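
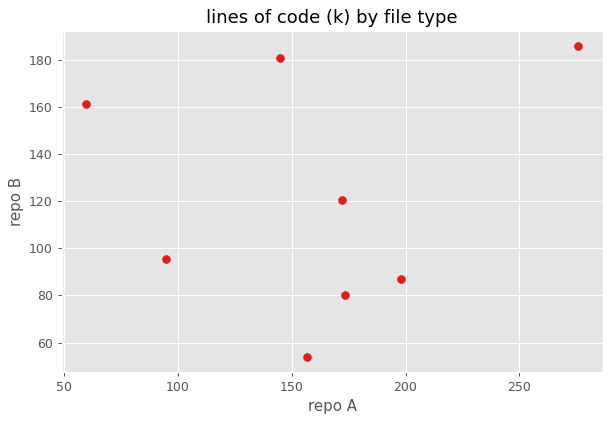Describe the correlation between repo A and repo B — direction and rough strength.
Points are roughly uncorrelated; weak (|r| ≈ 0.1).

no clear correlation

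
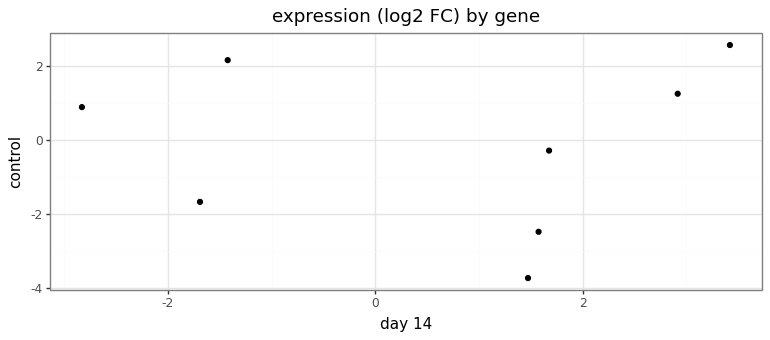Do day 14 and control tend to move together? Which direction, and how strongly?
no clear correlation

Points are roughly uncorrelated; weak (|r| ≈ 0.0).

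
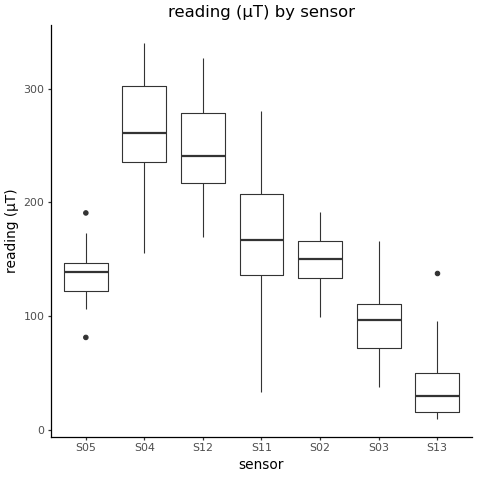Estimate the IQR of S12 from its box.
Q3 ≈ 275, Q1 ≈ 225; IQR ≈ 50.

≈ 50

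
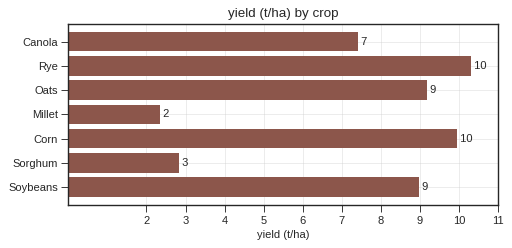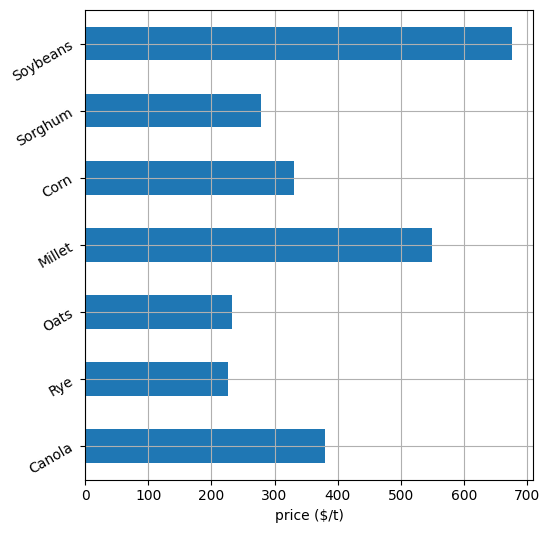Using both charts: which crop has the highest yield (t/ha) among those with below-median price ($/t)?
Rye

Chart 2 median price ($/t) ≈ 300; below-median crops: Rye, Oats, Sorghum. Among those, Rye has the highest yield (t/ha) (≈ 10).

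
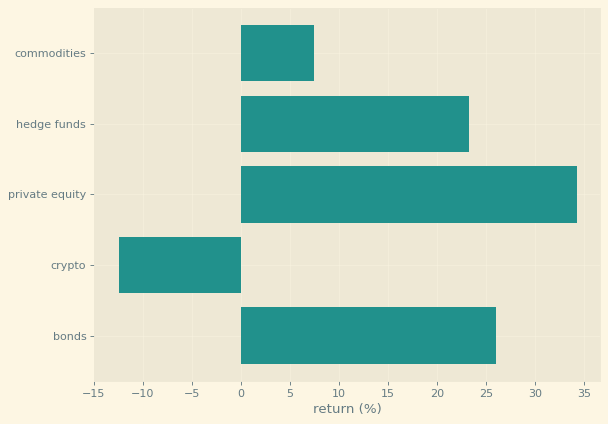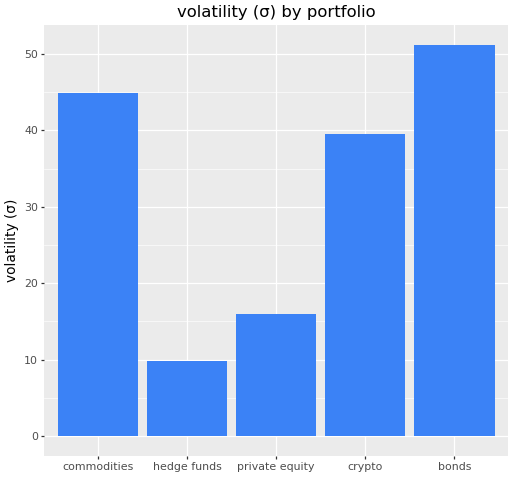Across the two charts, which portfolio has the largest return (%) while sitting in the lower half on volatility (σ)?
Chart 2 median volatility (σ) ≈ 40; below-median portfolios: hedge funds, private equity. Among those, private equity has the highest return (%) (≈ 35).

private equity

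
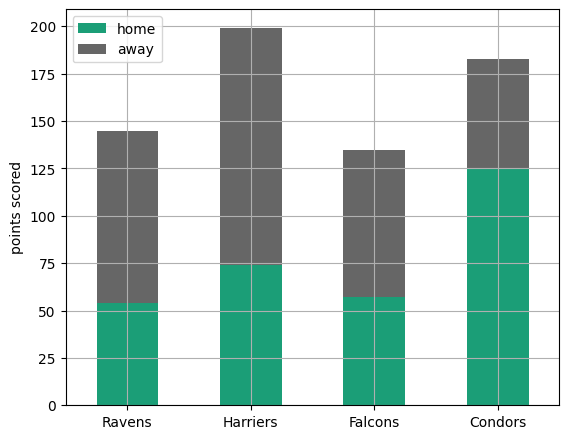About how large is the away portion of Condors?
away top ≈ 180, bottom ≈ 120; segment ≈ 60.

≈ 60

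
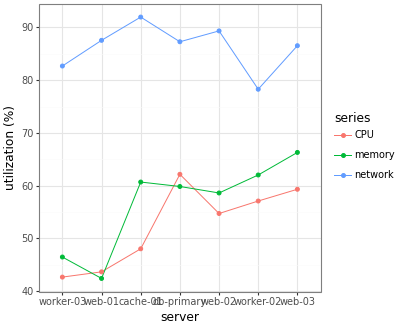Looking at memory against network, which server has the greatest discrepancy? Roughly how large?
web-01: memory ≈ 40, network ≈ 90 → gap ≈ 50. Next-largest (worker-03) is only ≈ 40.

web-01, ≈ 50 %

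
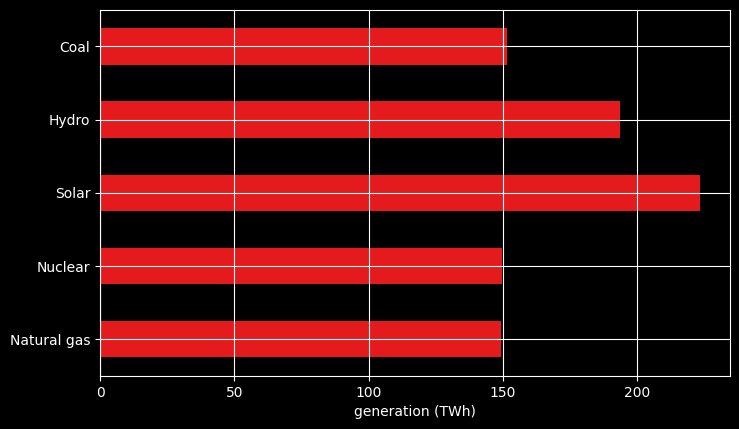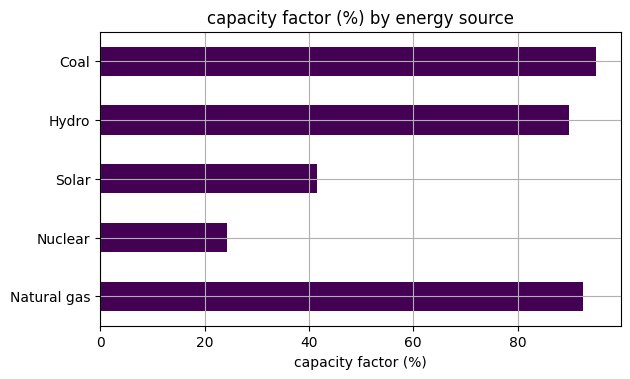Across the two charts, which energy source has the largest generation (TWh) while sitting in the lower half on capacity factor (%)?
Chart 2 median capacity factor (%) ≈ 90; below-median energy sources: Nuclear, Solar. Among those, Solar has the highest generation (TWh) (≈ 225).

Solar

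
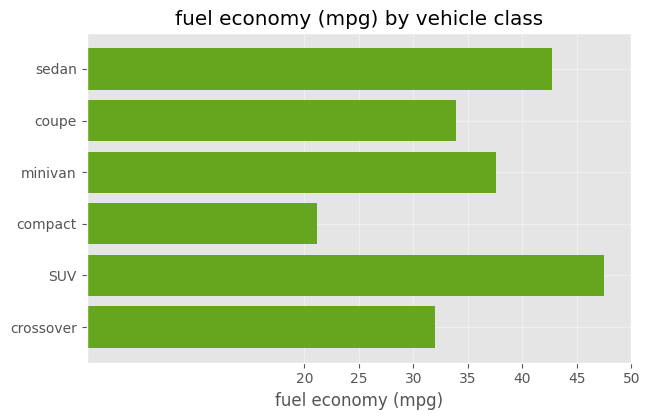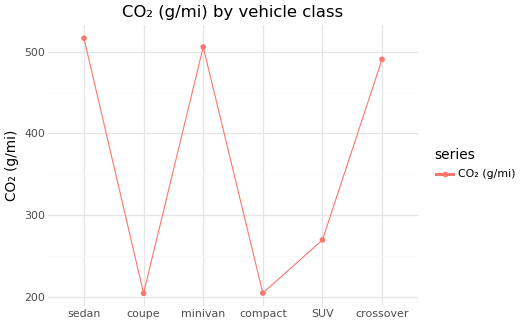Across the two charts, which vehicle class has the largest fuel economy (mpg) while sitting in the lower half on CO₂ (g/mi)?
SUV

Chart 2 median CO₂ (g/mi) ≈ 400; below-median vehicle classes: coupe, compact, SUV. Among those, SUV has the highest fuel economy (mpg) (≈ 45).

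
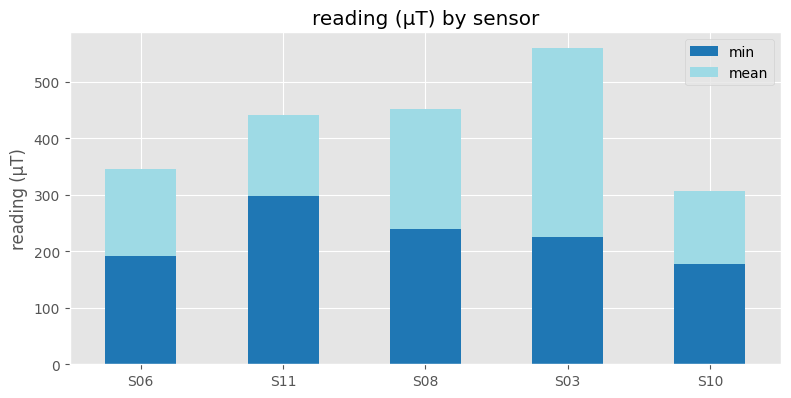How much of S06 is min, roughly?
≈ 200

min top ≈ 200, bottom ≈ 0; segment ≈ 200.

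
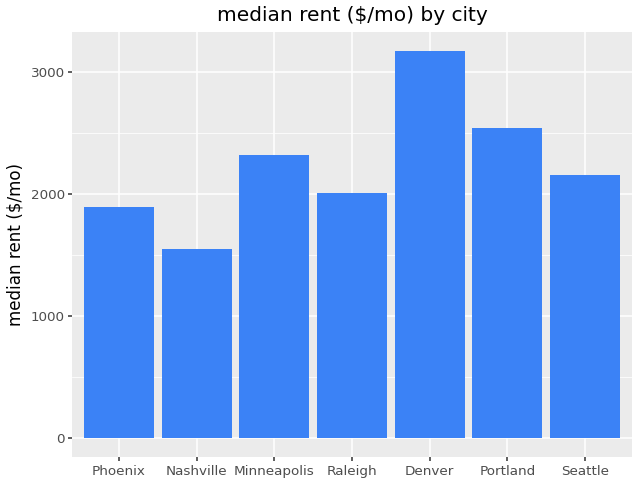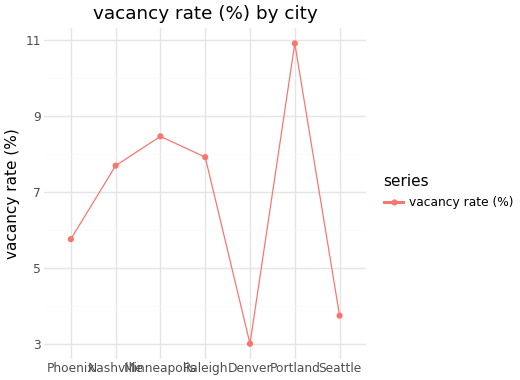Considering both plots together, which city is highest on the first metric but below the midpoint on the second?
Denver

Chart 2 median vacancy rate (%) ≈ 8; below-median cities: Phoenix, Denver, Seattle. Among those, Denver has the highest median rent ($/mo) (≈ 3000).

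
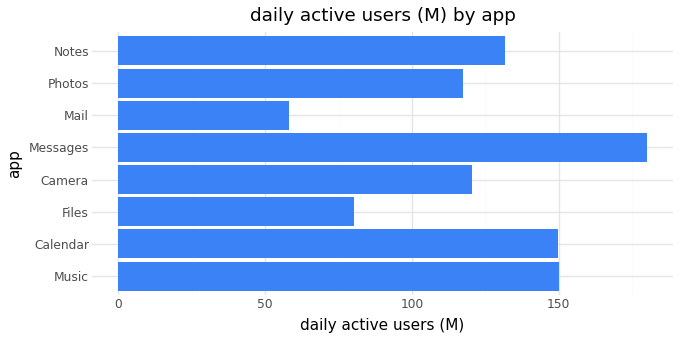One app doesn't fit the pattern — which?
Mail ≈ 60; the rest sit between ≈ 80 and ≈ 180.

Mail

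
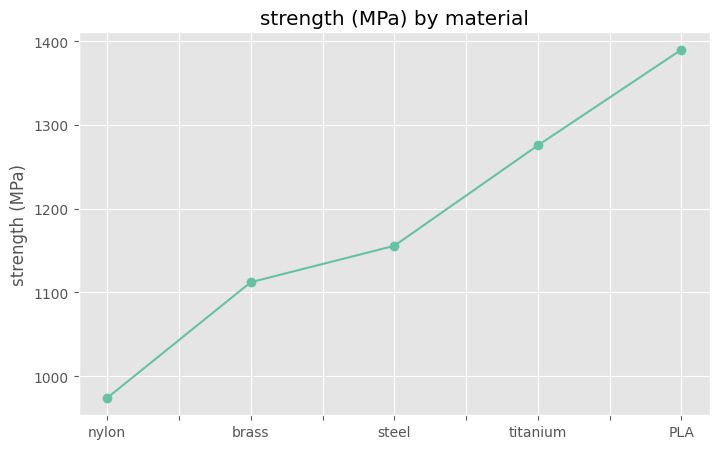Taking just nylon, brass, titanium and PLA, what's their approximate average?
(950 + 1100 + 1300 + 1400) / 4 ≈ 1188.

≈ 1188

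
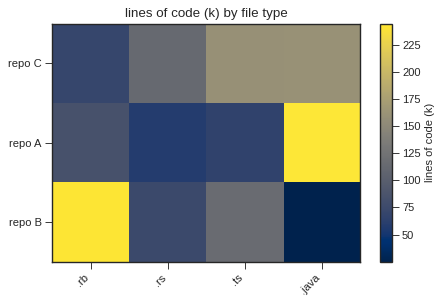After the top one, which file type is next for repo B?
Top 3 for repo B: .rb ≈ 240, .ts ≈ 120, .rs ≈ 80.

.ts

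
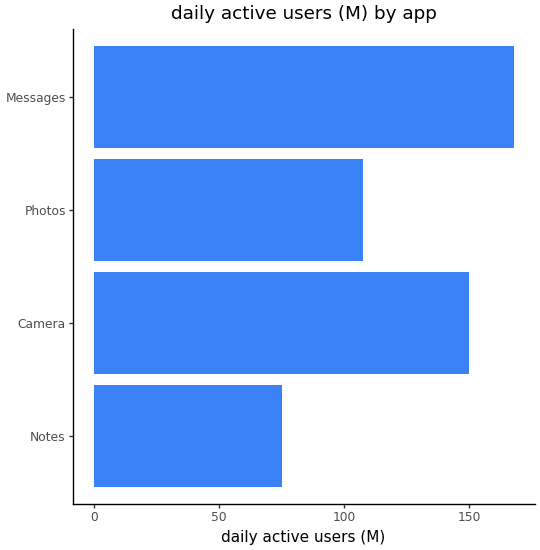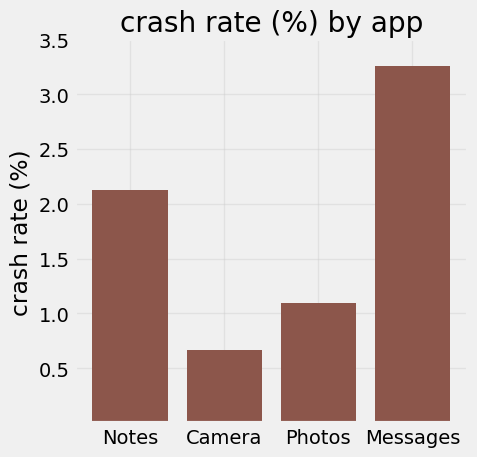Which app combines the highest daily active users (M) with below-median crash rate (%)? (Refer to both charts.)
Chart 2 median crash rate (%) ≈ 1.5; below-median apps: Camera, Photos. Among those, Camera has the highest daily active users (M) (≈ 140).

Camera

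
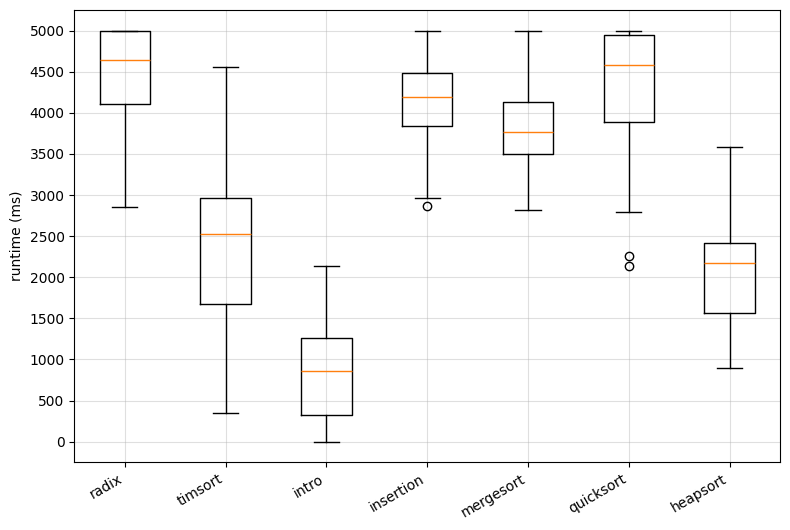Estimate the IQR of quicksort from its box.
≈ 1000

Q3 ≈ 5000, Q1 ≈ 4000; IQR ≈ 1000.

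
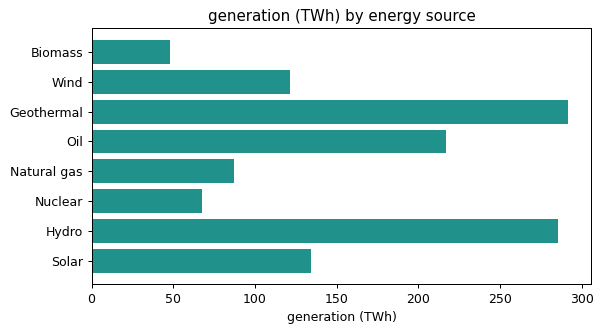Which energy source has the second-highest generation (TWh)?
Top 3: Geothermal ≈ 300, Hydro ≈ 275, Oil ≈ 225.

Hydro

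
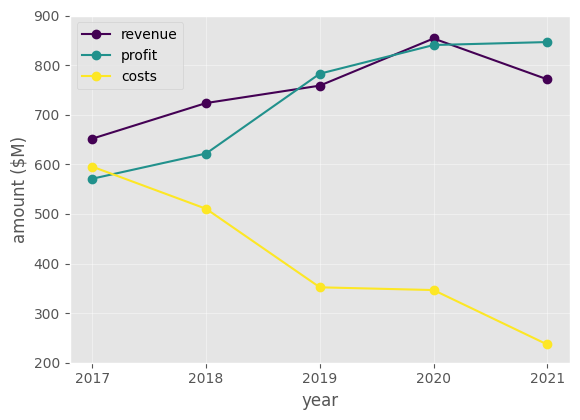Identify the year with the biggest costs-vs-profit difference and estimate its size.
2021: costs ≈ 200, profit ≈ 800 → gap ≈ 600. Next-largest (2020) is only ≈ 500.

2021, ≈ 600 $M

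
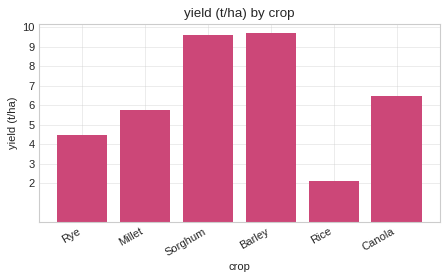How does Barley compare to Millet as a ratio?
Barley ≈ 10, Millet ≈ 6; 10/6 ≈ 1.67.

≈ 1.67×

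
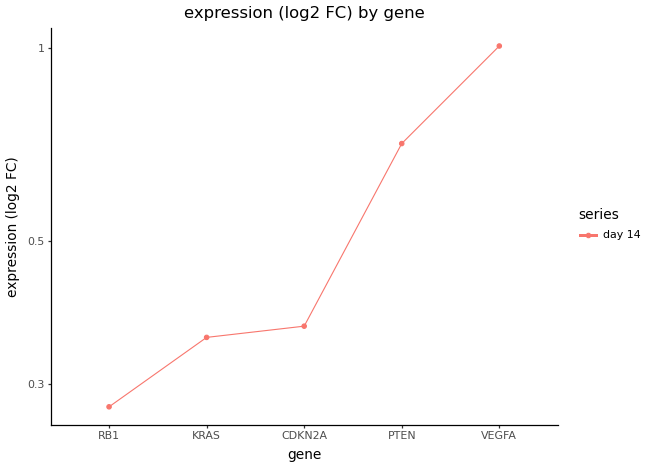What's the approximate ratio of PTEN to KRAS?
PTEN ≈ 0.7, KRAS ≈ 0.4; 0.7/0.4 ≈ 1.75.

≈ 1.75×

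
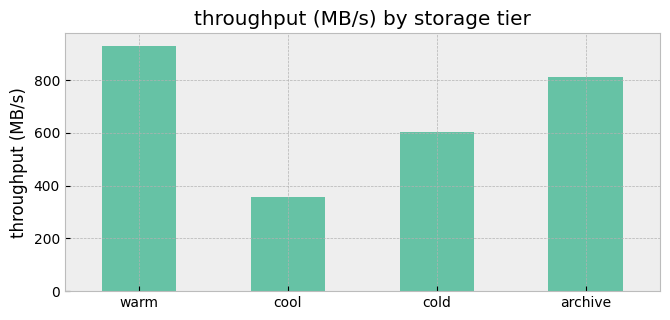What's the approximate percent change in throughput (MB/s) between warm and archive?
≈ -11.1%

warm ≈ 900, archive ≈ 800; (800 − 900) / 900 ≈ -11.1%.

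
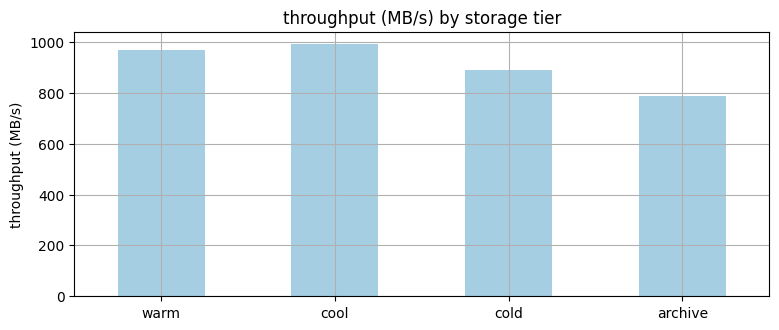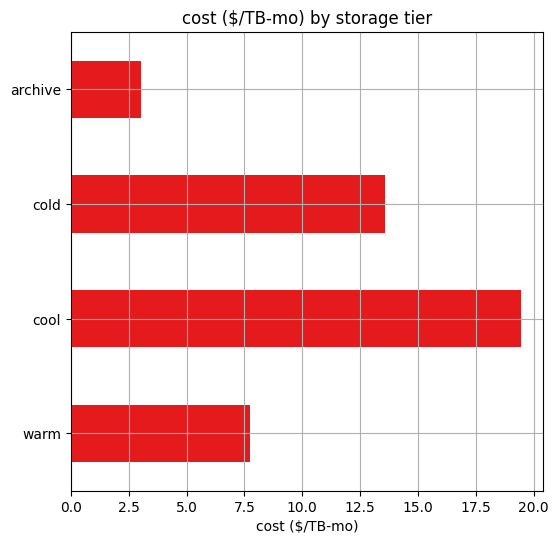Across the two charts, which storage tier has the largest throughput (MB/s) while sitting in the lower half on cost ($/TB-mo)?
warm

Chart 2 median cost ($/TB-mo) ≈ 10; below-median storage tiers: warm, archive. Among those, warm has the highest throughput (MB/s) (≈ 1000).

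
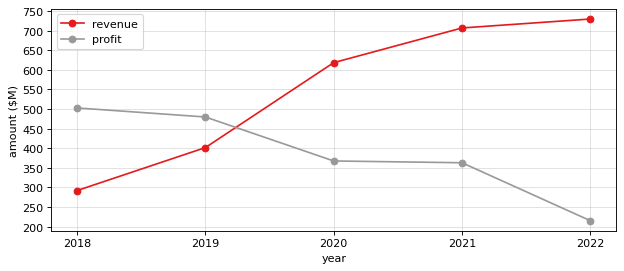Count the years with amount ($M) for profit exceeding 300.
4

Above 300: 2018, 2019, 2020, 2021.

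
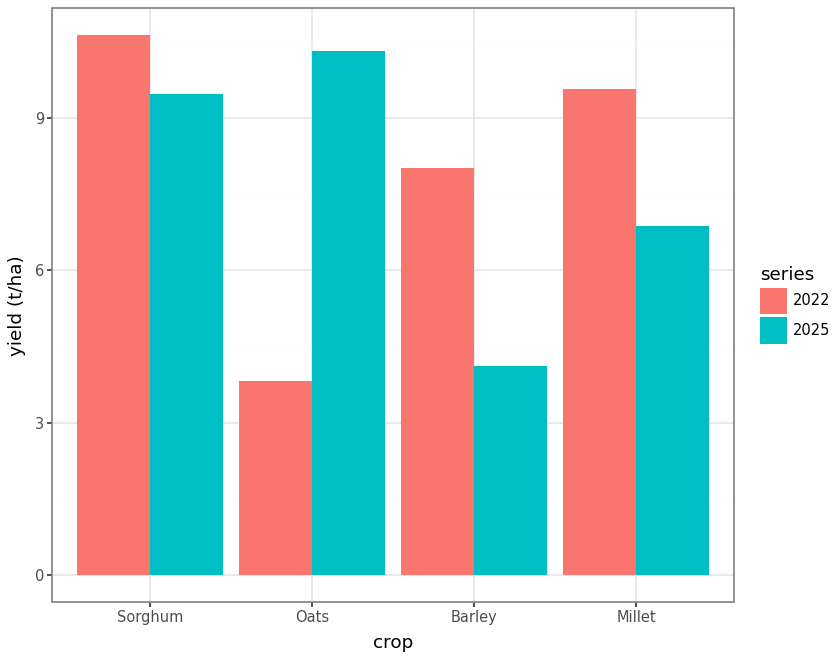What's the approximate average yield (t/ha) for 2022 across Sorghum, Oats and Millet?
≈ 8

(11 + 4 + 10) / 3 ≈ 8.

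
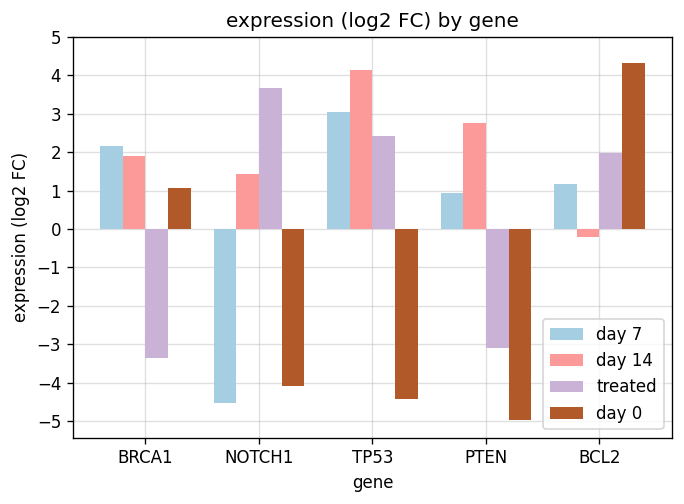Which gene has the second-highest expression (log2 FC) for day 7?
BRCA1

Top 3 for day 7: TP53 ≈ 3, BRCA1 ≈ 2, BCL2 ≈ 1.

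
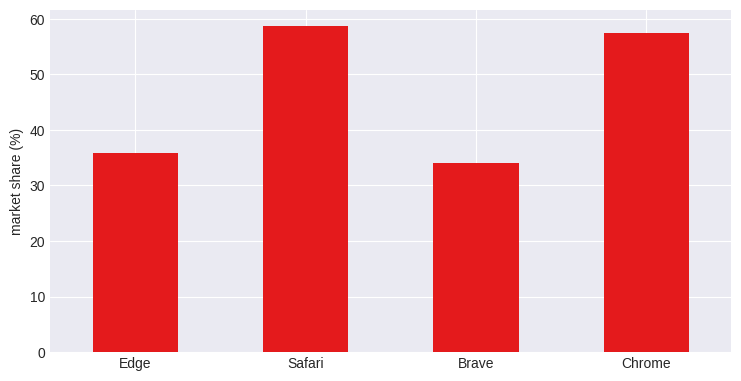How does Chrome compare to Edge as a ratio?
≈ 1.57×

Chrome ≈ 55, Edge ≈ 35; 55/35 ≈ 1.57.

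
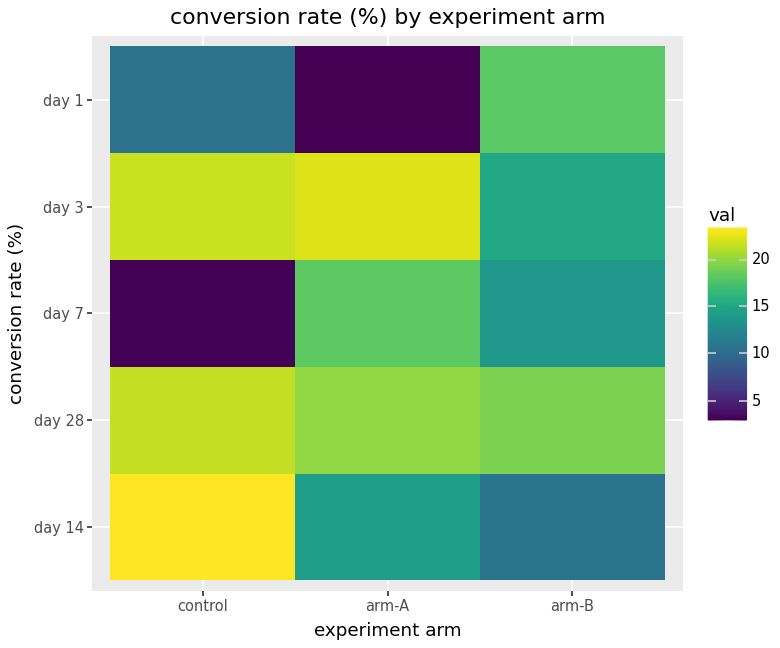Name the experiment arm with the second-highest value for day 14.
Top 3 for day 14: control ≈ 24, arm-A ≈ 14, arm-B ≈ 10.

arm-A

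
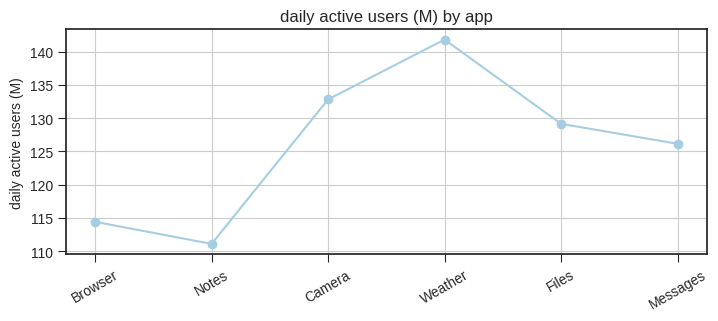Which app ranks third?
Top 4: Weather ≈ 140, Camera ≈ 135, Files ≈ 130, Messages ≈ 125.

Files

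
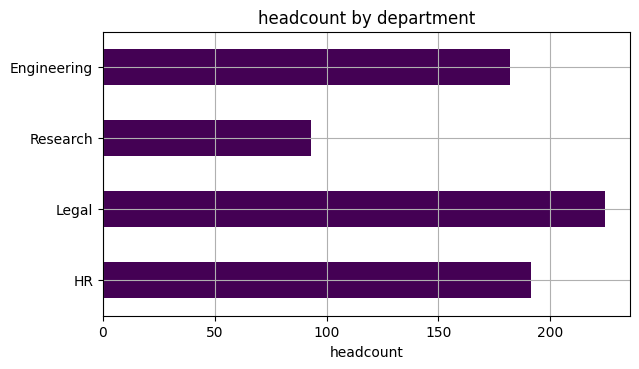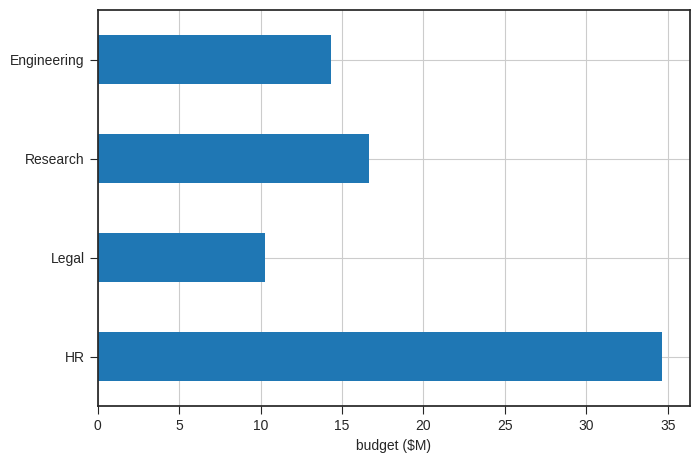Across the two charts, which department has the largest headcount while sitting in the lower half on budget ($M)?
Chart 2 median budget ($M) ≈ 15; below-median departments: Legal, Engineering. Among those, Legal has the highest headcount (≈ 225).

Legal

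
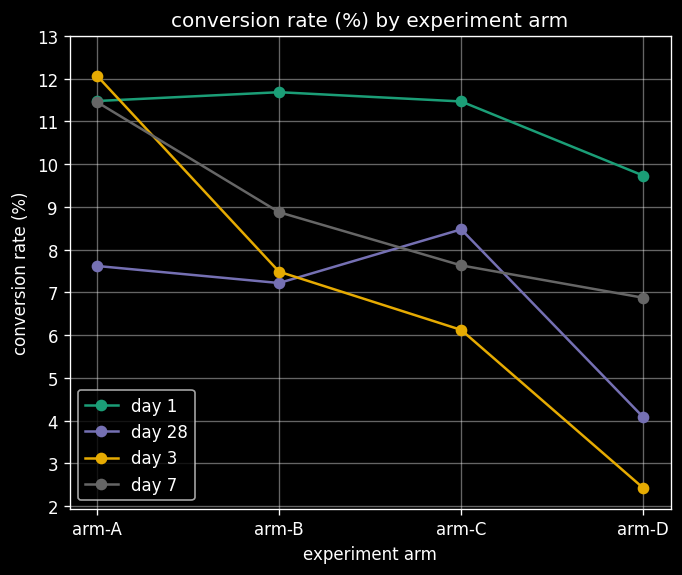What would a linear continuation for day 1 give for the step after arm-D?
≈ 9

Last three: 12, 11, 10 → slope ≈ -1/step → next ≈ 9.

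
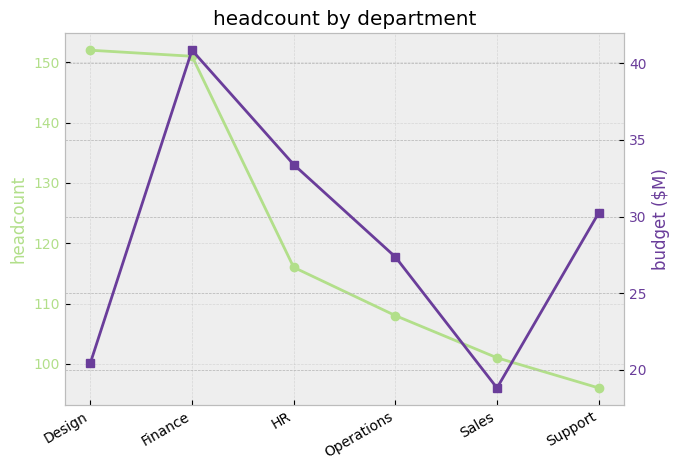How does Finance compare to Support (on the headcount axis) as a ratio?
Finance ≈ 150, Support ≈ 95; 150/95 ≈ 1.58.

≈ 1.58×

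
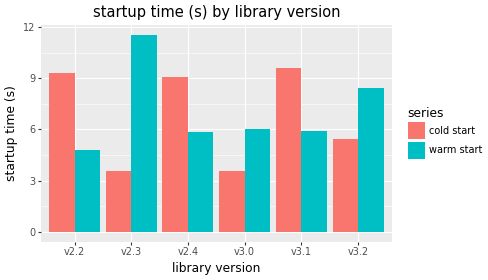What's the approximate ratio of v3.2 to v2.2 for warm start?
v3.2 ≈ 8, v2.2 ≈ 5; 8/5 ≈ 1.6.

≈ 1.6×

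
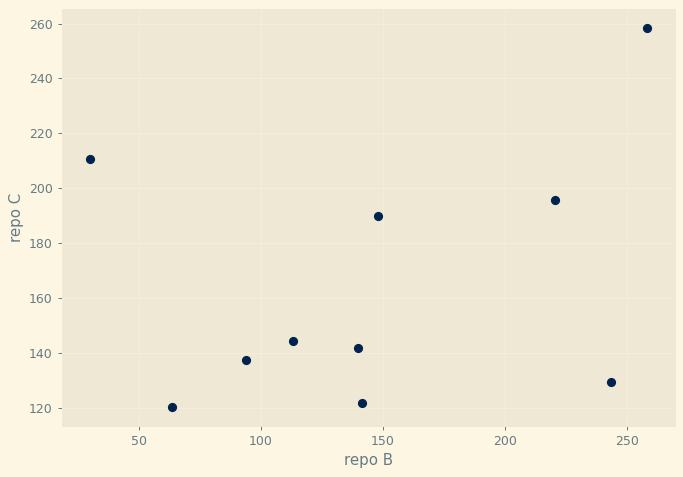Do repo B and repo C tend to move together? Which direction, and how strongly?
positive, weak

Points are positively correlated; weak (|r| ≈ 0.3).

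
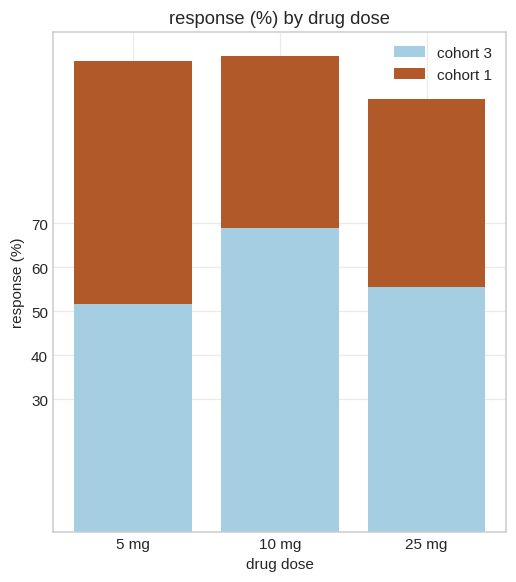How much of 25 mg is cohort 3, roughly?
≈ 60

cohort 3 top ≈ 60, bottom ≈ 0; segment ≈ 60.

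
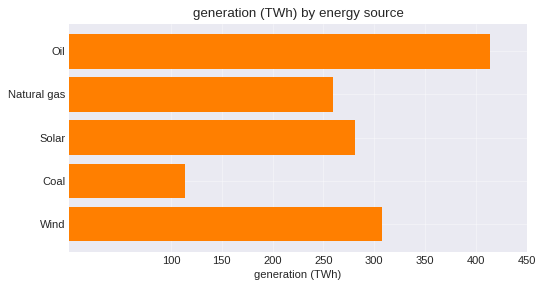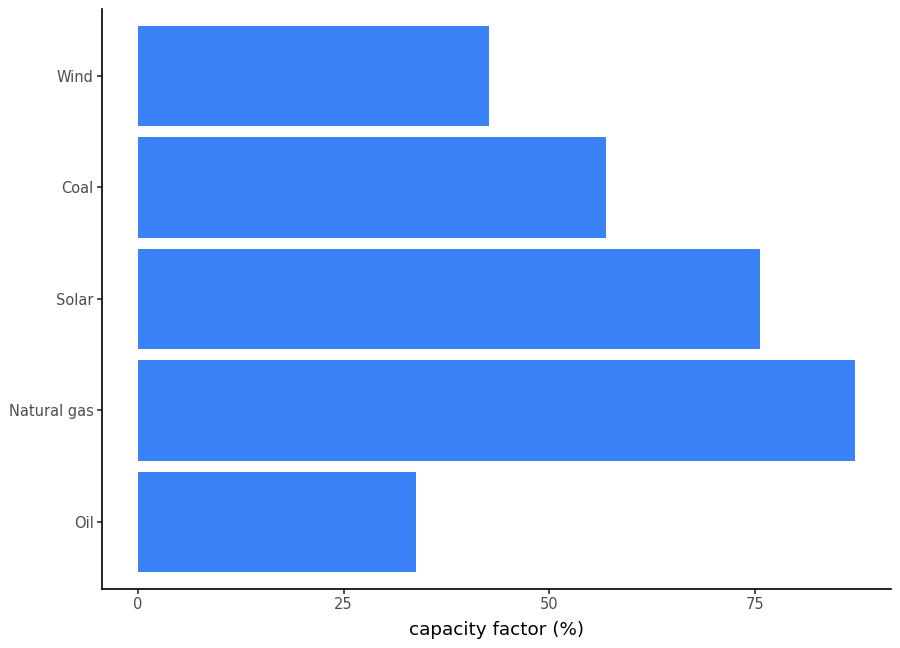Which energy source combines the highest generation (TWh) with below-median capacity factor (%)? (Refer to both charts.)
Oil

Chart 2 median capacity factor (%) ≈ 60; below-median energy sources: Oil, Wind. Among those, Oil has the highest generation (TWh) (≈ 400).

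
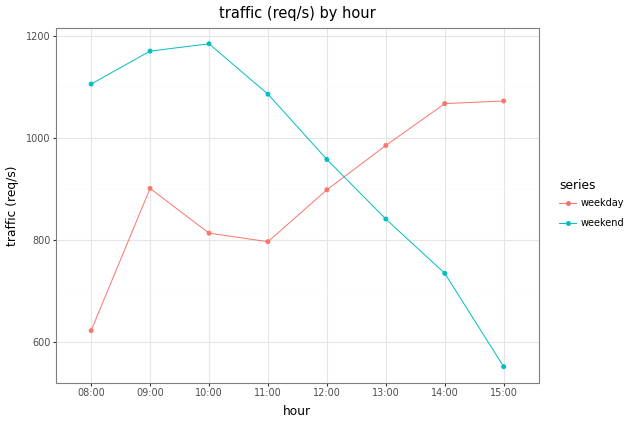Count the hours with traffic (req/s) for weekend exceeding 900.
Above 900: 08:00, 09:00, 10:00, 11:00, 12:00.

5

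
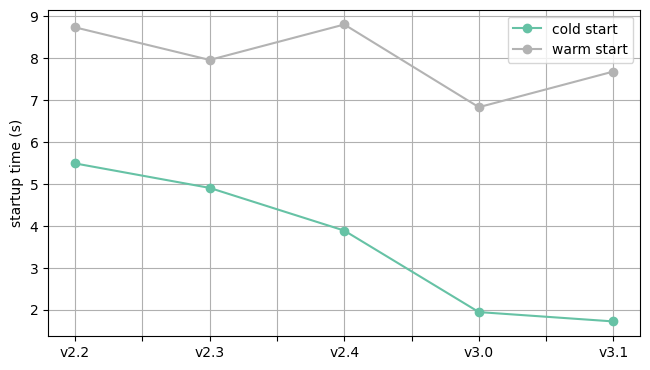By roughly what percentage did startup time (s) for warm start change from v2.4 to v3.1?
≈ -11.1%

v2.4 ≈ 9, v3.1 ≈ 8; (8 − 9) / 9 ≈ -11.1%.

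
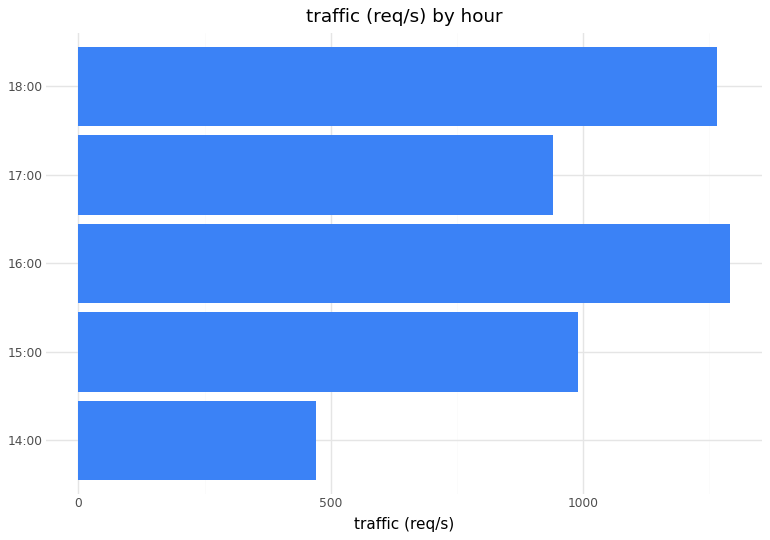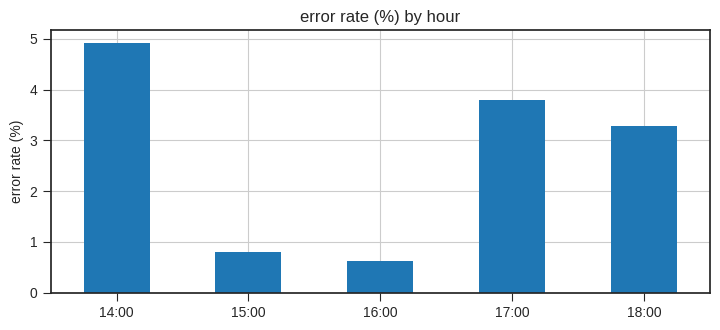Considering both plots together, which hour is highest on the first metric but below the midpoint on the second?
16:00

Chart 2 median error rate (%) ≈ 3.5; below-median hours: 15:00, 16:00. Among those, 16:00 has the highest traffic (req/s) (≈ 1200).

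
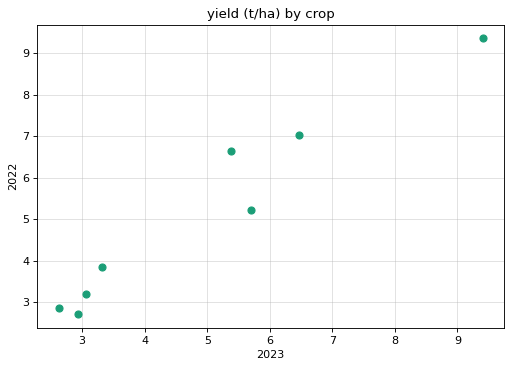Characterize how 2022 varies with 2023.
positive, strong

Points are positively correlated; strong (|r| ≈ 1.0).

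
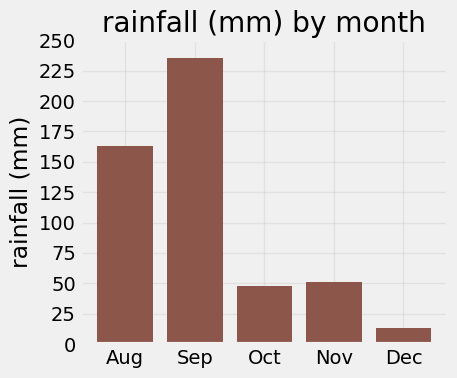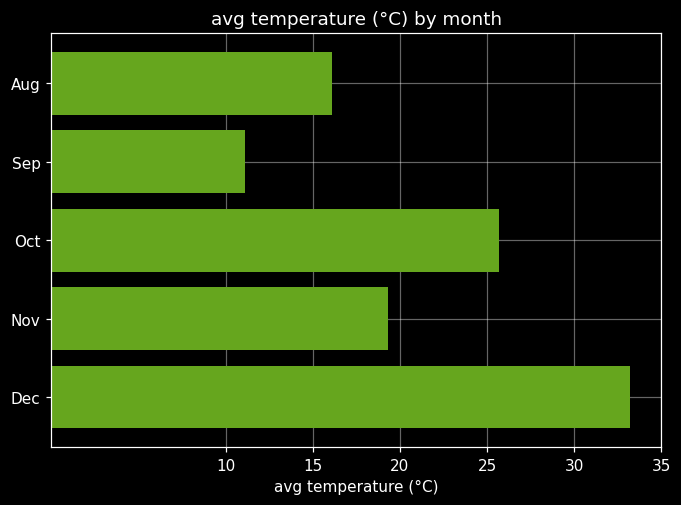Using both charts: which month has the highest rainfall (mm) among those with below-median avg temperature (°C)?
Sep

Chart 2 median avg temperature (°C) ≈ 20; below-median months: Aug, Sep. Among those, Sep has the highest rainfall (mm) (≈ 225).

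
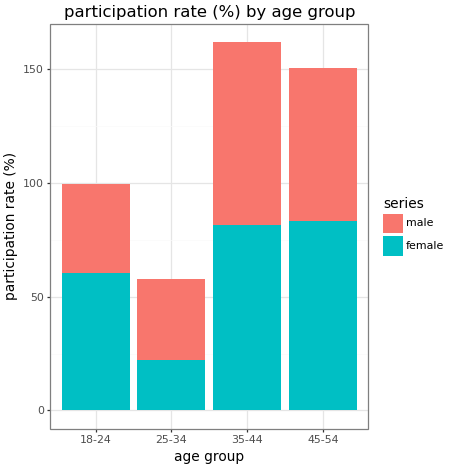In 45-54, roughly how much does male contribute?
≈ 80

male top ≈ 160, bottom ≈ 80; segment ≈ 80.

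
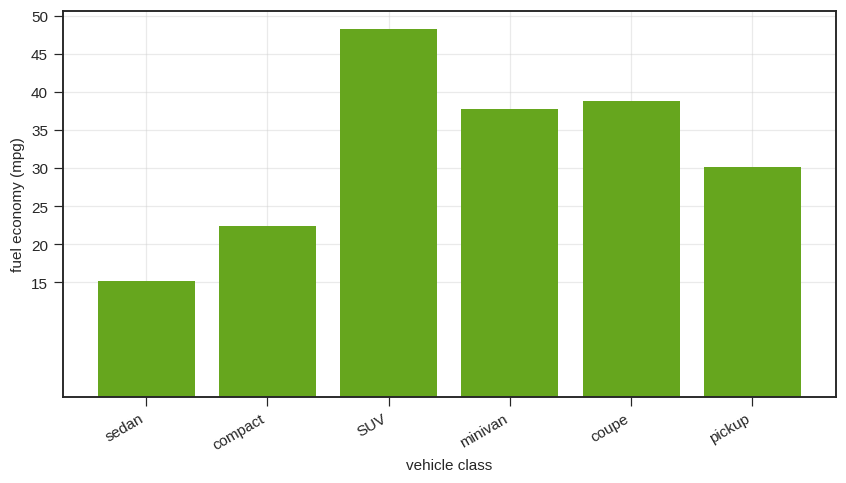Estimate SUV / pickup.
≈ 1.67×

SUV ≈ 50, pickup ≈ 30; 50/30 ≈ 1.67.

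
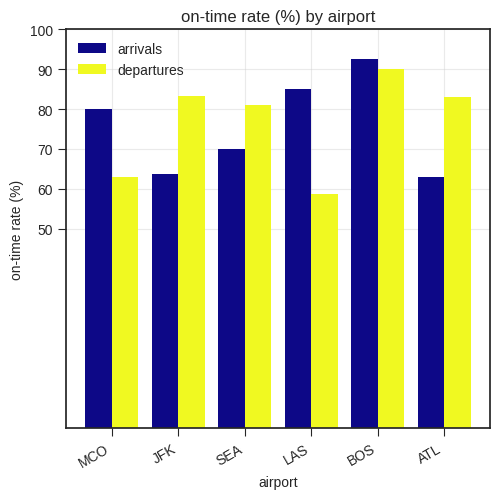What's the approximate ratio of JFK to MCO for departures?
JFK ≈ 80, MCO ≈ 60; 80/60 ≈ 1.33.

≈ 1.33×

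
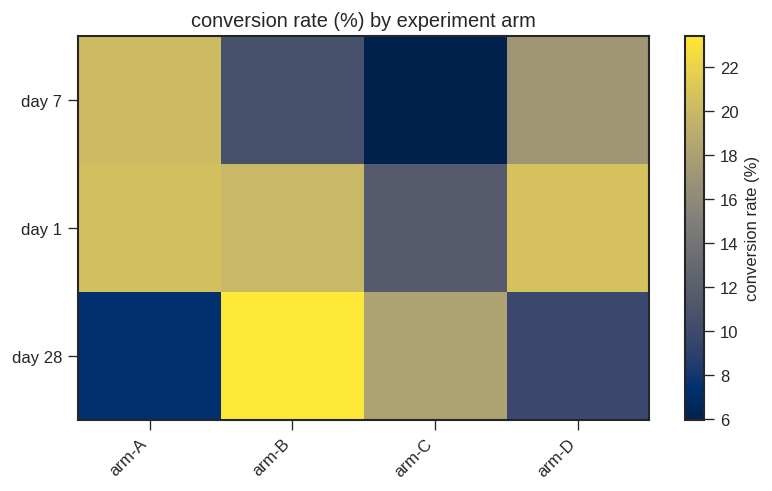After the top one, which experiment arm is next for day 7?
arm-D

Top 3 for day 7: arm-A ≈ 20, arm-D ≈ 18, arm-B ≈ 10.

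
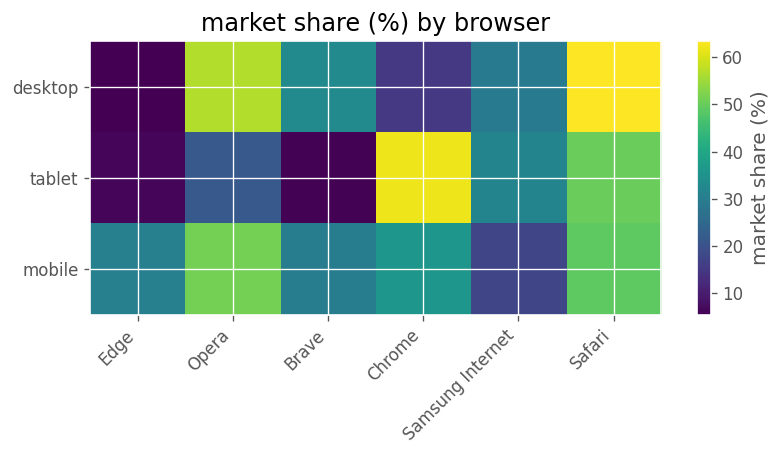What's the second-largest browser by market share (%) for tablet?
Top 3 for tablet: Chrome ≈ 60, Safari ≈ 50, Samsung Internet ≈ 30.

Safari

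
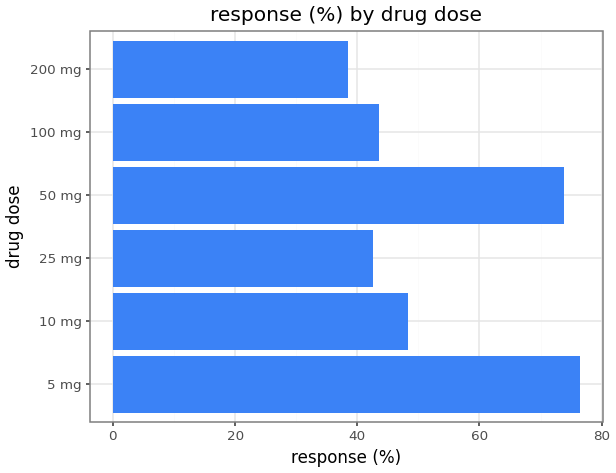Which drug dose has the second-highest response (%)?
50 mg

Top 3: 5 mg ≈ 80, 50 mg ≈ 70, 10 mg ≈ 50.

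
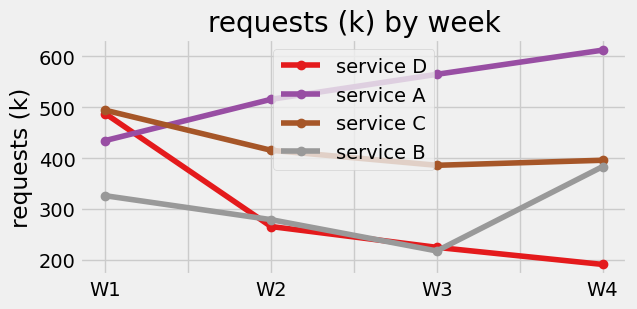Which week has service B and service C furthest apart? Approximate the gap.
W3: service B ≈ 200, service C ≈ 400 → gap ≈ 200. Next-largest (W1) is only ≈ 150.

W3, ≈ 200 k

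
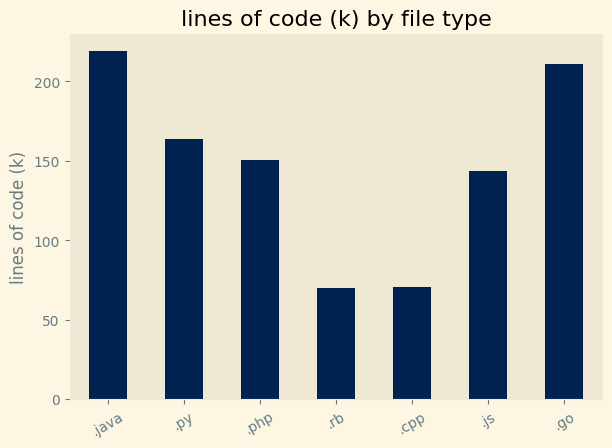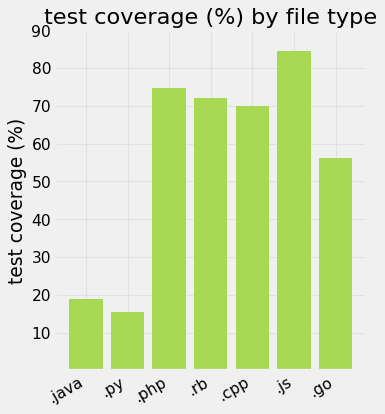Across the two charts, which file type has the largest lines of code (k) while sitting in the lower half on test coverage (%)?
.java

Chart 2 median test coverage (%) ≈ 70; below-median file types: .java, .py, .go. Among those, .java has the highest lines of code (k) (≈ 225).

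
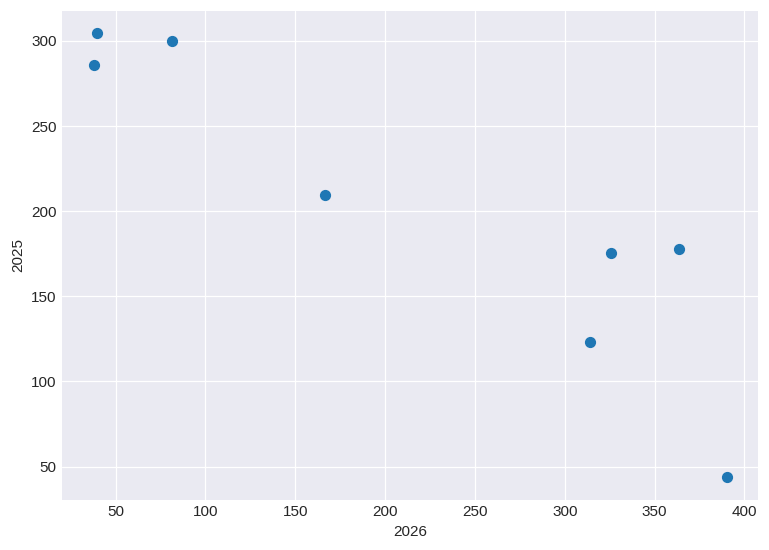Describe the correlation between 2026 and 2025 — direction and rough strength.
negative, strong

Points are negatively correlated; strong (|r| ≈ 0.9).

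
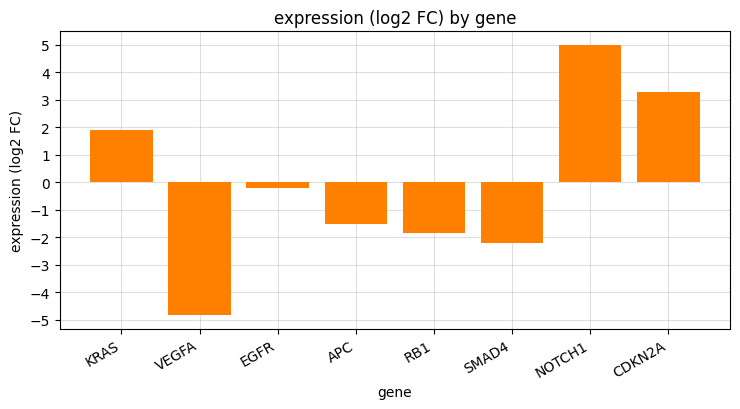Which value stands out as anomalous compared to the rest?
NOTCH1

NOTCH1 ≈ 5; the rest sit between ≈ -5 and ≈ 3.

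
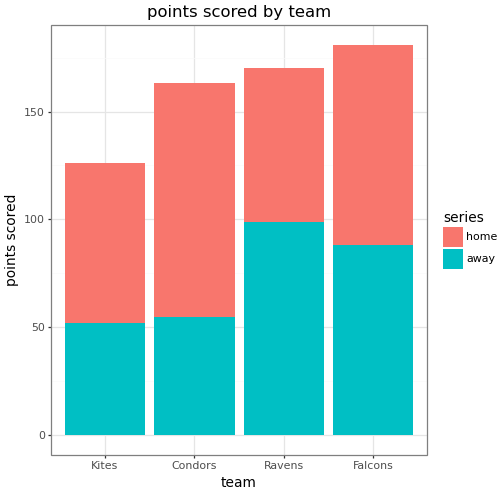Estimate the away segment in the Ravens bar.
≈ 100

away top ≈ 100, bottom ≈ 0; segment ≈ 100.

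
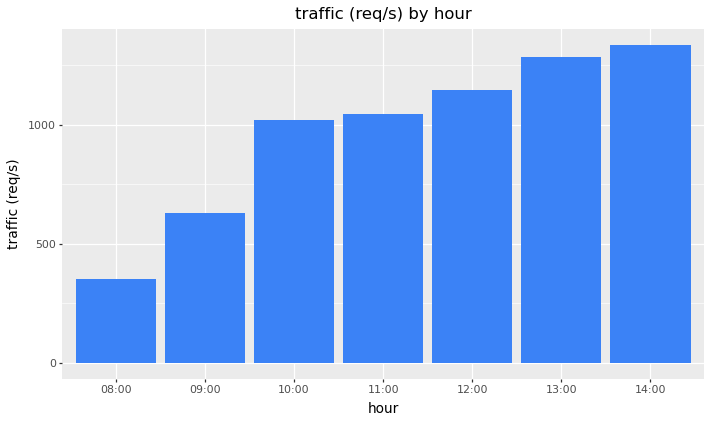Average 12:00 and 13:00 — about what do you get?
≈ 1200

(1200 + 1200) / 2 ≈ 1200.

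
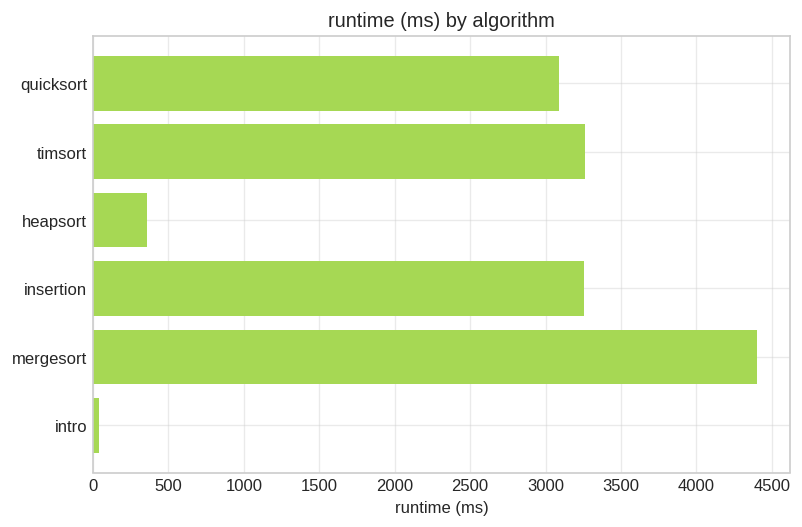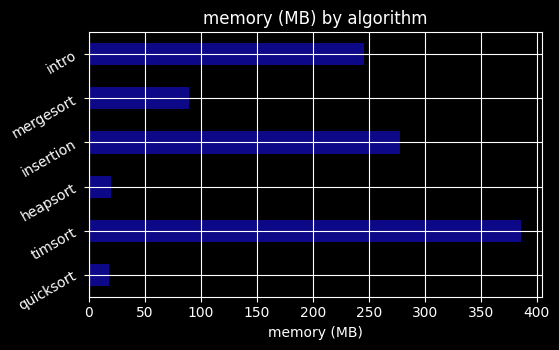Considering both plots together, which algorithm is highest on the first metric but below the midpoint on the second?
Chart 2 median memory (MB) ≈ 150; below-median algorithms: quicksort, heapsort, mergesort. Among those, mergesort has the highest runtime (ms) (≈ 4500).

mergesort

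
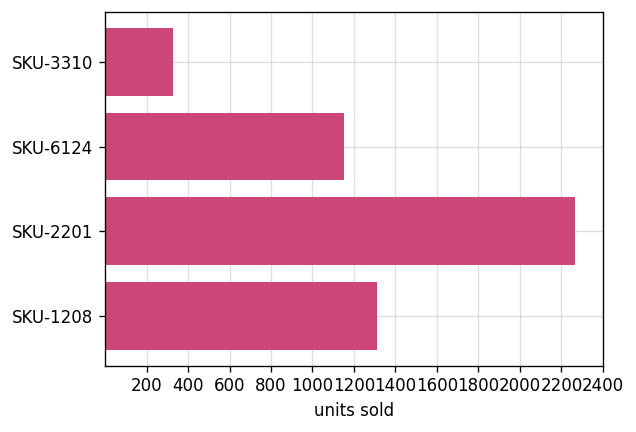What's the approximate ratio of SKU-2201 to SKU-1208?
≈ 1.57×

SKU-2201 ≈ 2200, SKU-1208 ≈ 1400; 2200/1400 ≈ 1.57.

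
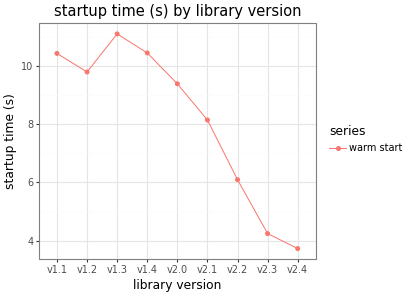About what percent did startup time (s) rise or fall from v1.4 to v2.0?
≈ -10%

v1.4 ≈ 10, v2.0 ≈ 9; (9 − 10) / 10 ≈ -10%.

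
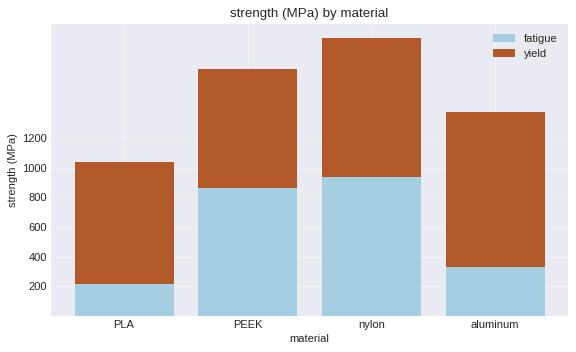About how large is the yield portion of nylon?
yield top ≈ 1800, bottom ≈ 1000; segment ≈ 800.

≈ 800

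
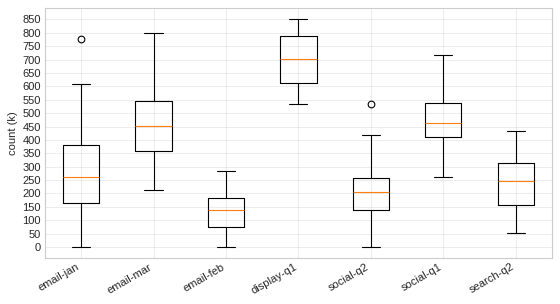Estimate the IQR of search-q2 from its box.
Q3 ≈ 300, Q1 ≈ 150; IQR ≈ 150.

≈ 150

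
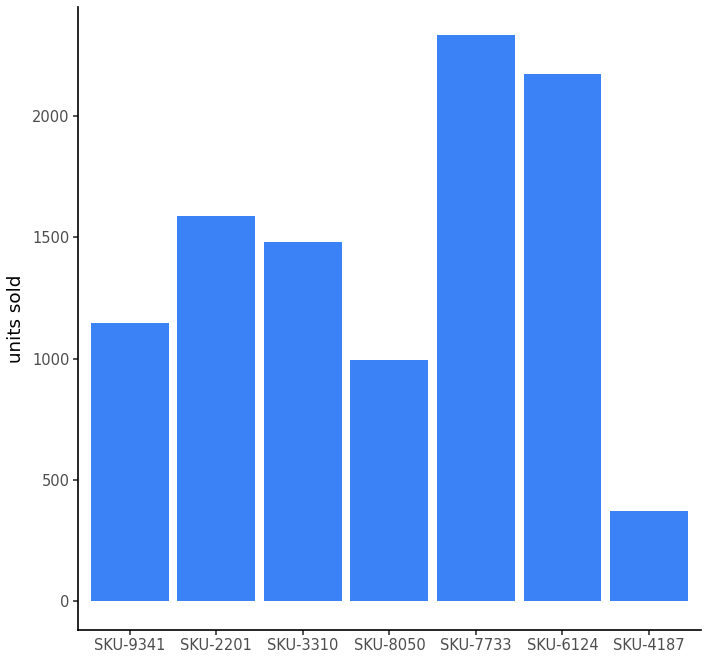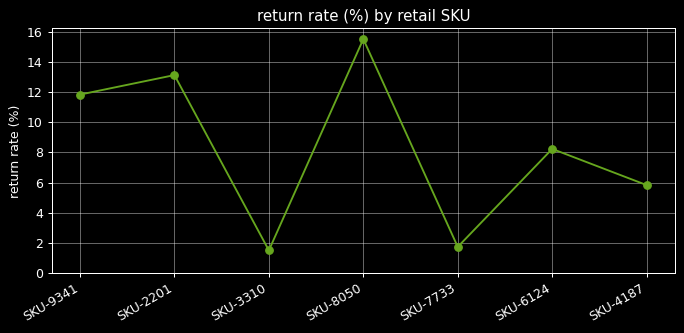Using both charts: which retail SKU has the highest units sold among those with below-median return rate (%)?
SKU-7733

Chart 2 median return rate (%) ≈ 8; below-median retail SKUs: SKU-3310, SKU-7733, SKU-4187. Among those, SKU-7733 has the highest units sold (≈ 2500).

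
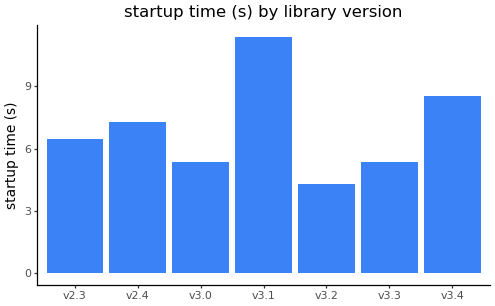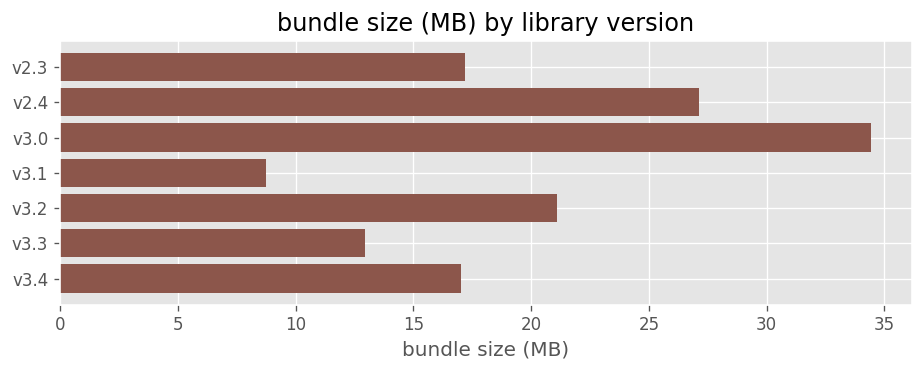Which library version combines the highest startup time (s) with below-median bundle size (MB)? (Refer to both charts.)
v3.1

Chart 2 median bundle size (MB) ≈ 15; below-median library versions: v3.1, v3.3, v3.4. Among those, v3.1 has the highest startup time (s) (≈ 12).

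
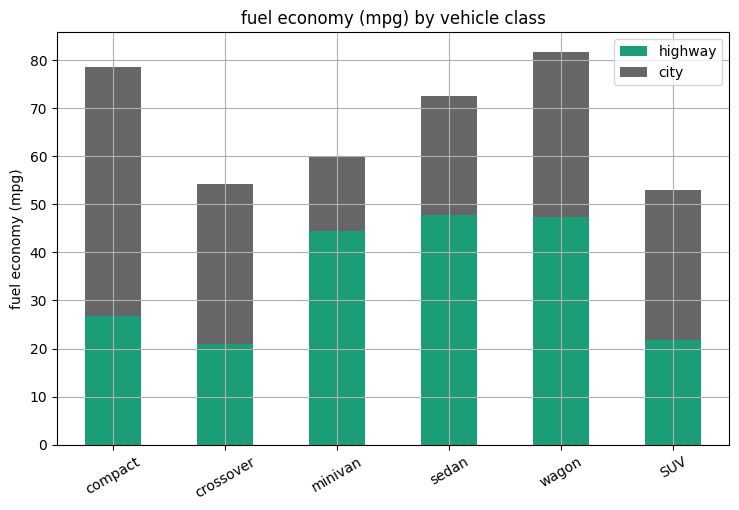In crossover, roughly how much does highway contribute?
highway top ≈ 20, bottom ≈ 0; segment ≈ 20.

≈ 20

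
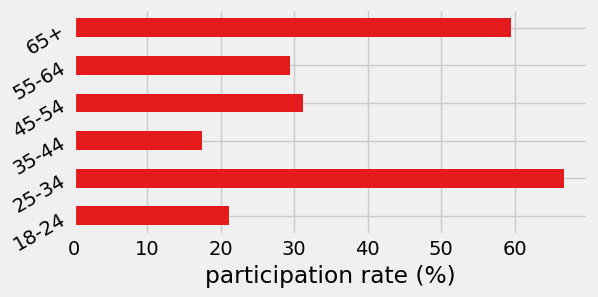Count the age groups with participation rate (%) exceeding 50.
2

Above 50: 25-34, 65+.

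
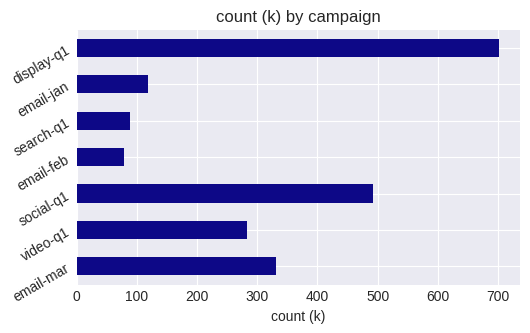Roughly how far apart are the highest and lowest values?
≈ 600

Max display-q1 ≈ 700, min email-feb ≈ 100; range ≈ 600.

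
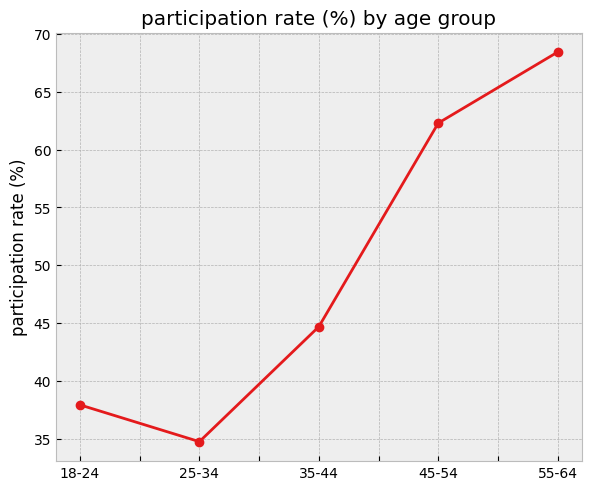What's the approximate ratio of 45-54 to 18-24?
45-54 ≈ 60, 18-24 ≈ 40; 60/40 ≈ 1.5.

≈ 1.5×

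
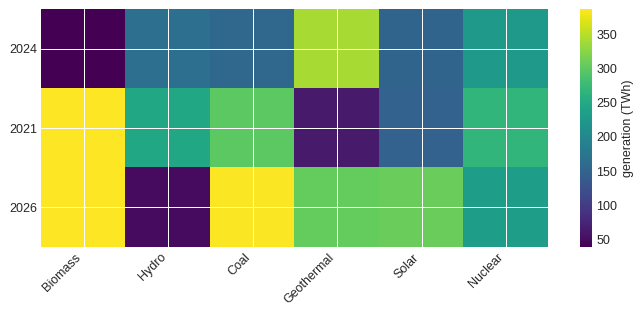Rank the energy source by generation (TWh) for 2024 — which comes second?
Nuclear

Top 3 for 2024: Geothermal ≈ 350, Nuclear ≈ 250, Hydro ≈ 150.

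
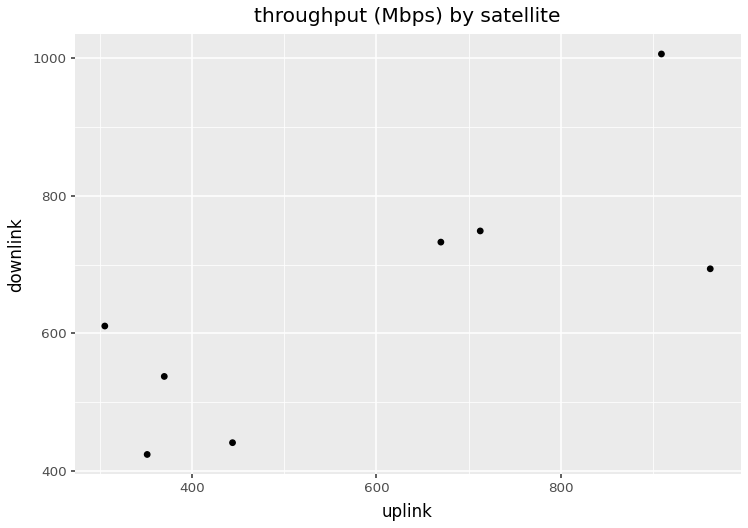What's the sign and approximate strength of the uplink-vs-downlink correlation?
positive, strong

Points are positively correlated; strong (|r| ≈ 0.8).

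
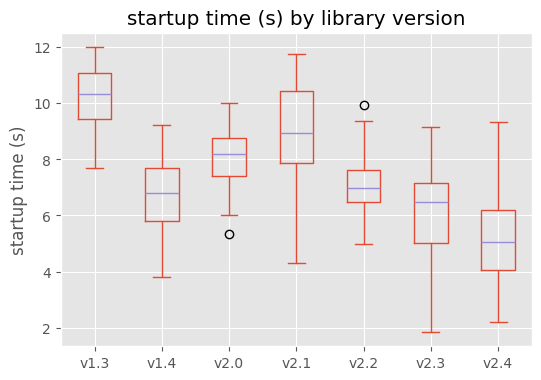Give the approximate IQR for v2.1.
≈ 2.5

Q3 ≈ 10.5, Q1 ≈ 8.0; IQR ≈ 2.5.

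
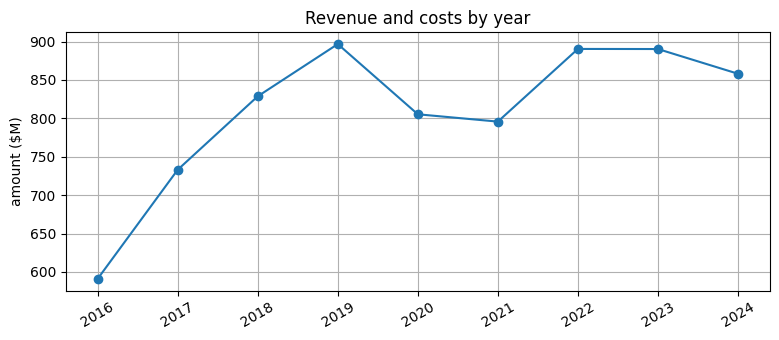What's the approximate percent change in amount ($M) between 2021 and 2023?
2021 ≈ 800, 2023 ≈ 900; (900 − 800) / 800 ≈ +12.5%.

≈ +12.5%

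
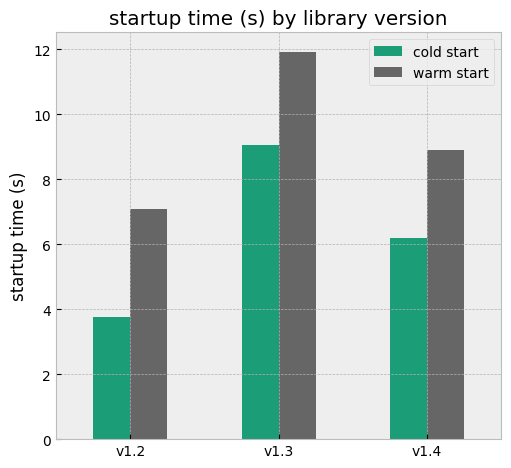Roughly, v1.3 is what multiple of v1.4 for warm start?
≈ 1.33×

v1.3 ≈ 12, v1.4 ≈ 9; 12/9 ≈ 1.33.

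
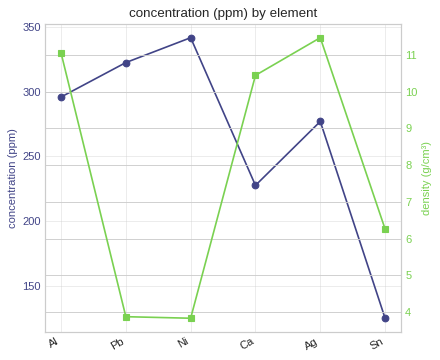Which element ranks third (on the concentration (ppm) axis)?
Al

Top 4 (on the concentration (ppm) axis): Ni ≈ 340, Pb ≈ 320, Al ≈ 300, Ag ≈ 280.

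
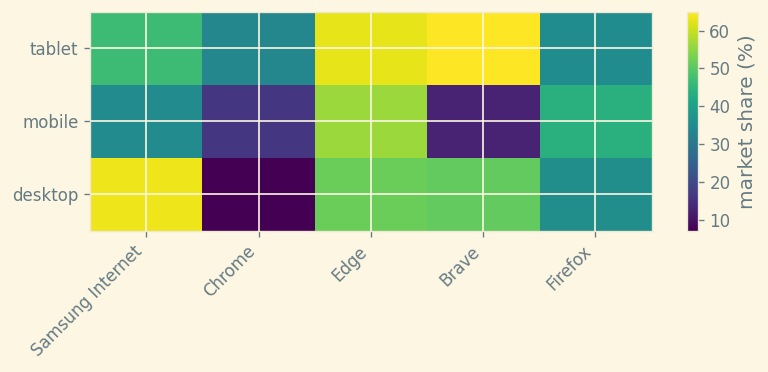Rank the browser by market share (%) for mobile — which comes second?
Top 3 for mobile: Edge ≈ 55, Firefox ≈ 45, Samsung Internet ≈ 35.

Firefox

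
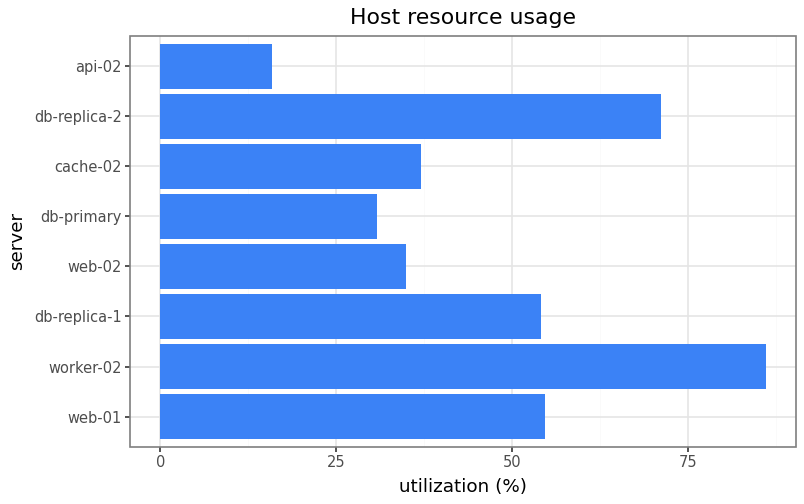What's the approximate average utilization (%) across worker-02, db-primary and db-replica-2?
≈ 63

(90 + 30 + 70) / 3 ≈ 63.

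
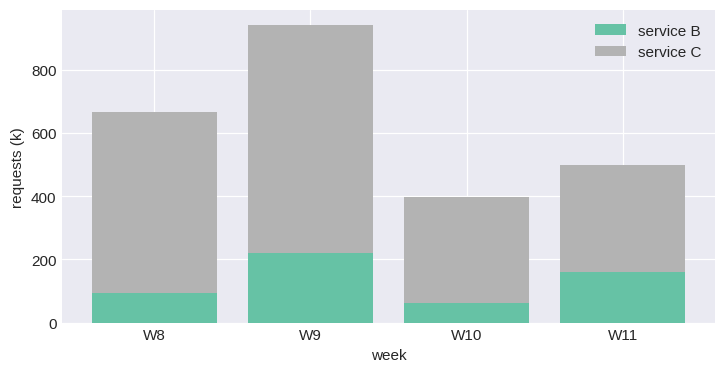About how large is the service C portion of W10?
≈ 300

service C top ≈ 400, bottom ≈ 100; segment ≈ 300.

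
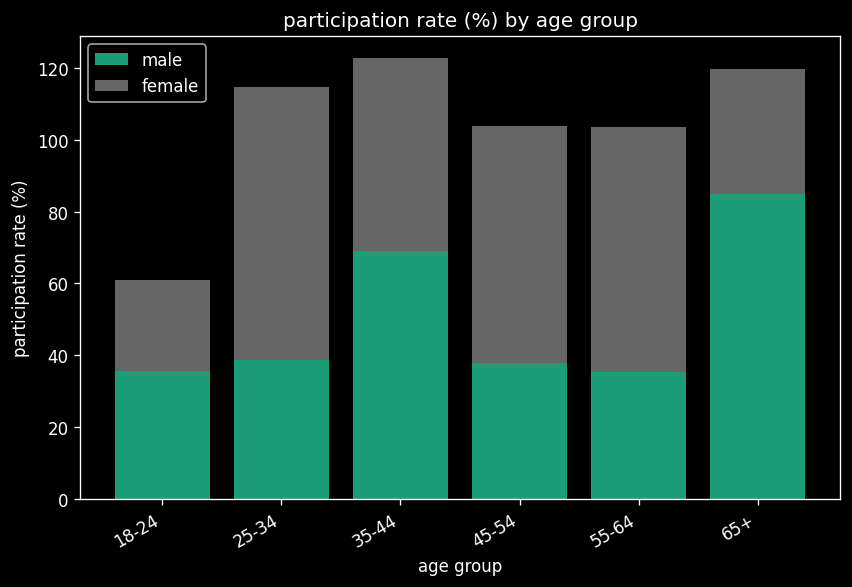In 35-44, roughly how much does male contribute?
male top ≈ 60, bottom ≈ 0; segment ≈ 60.

≈ 60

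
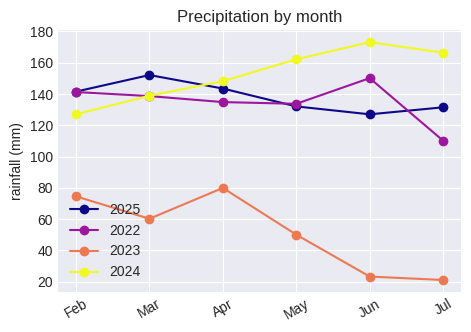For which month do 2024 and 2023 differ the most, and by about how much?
Jun: 2024 ≈ 180, 2023 ≈ 20 → gap ≈ 160. Next-largest (Jul) is only ≈ 140.

Jun, ≈ 160 mm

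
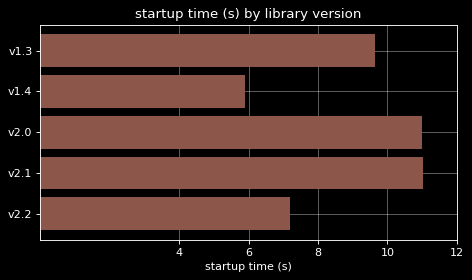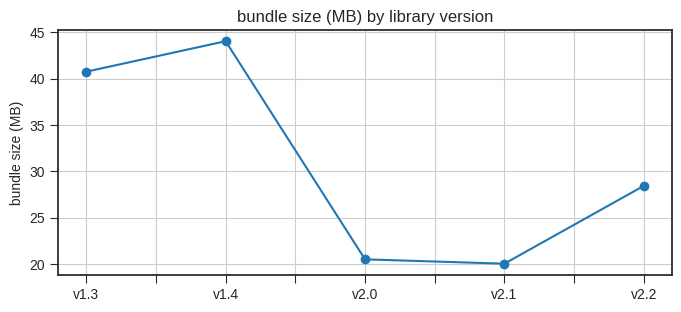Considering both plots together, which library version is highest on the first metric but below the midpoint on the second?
Chart 2 median bundle size (MB) ≈ 30; below-median library versions: v2.0, v2.1. Among those, v2.1 has the highest startup time (s) (≈ 12).

v2.1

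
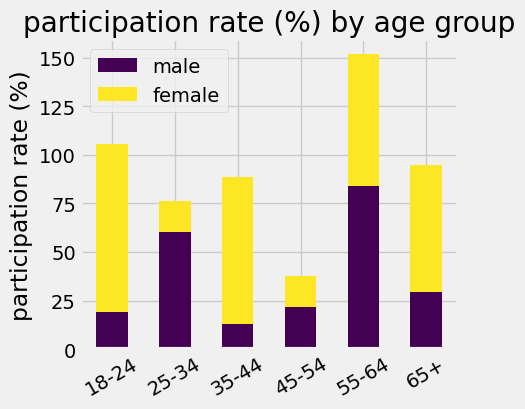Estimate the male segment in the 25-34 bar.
male top ≈ 60, bottom ≈ 0; segment ≈ 60.

≈ 60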